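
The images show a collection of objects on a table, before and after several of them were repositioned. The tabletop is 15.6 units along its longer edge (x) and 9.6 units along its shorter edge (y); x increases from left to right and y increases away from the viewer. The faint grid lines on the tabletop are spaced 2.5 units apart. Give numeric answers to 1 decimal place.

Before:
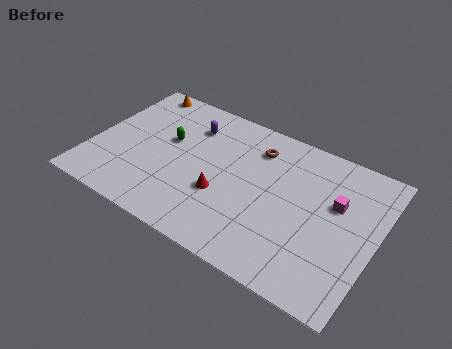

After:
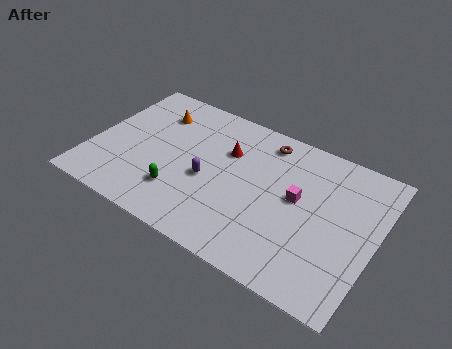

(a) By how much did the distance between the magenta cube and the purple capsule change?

-3.5

The distance was about 8.4 in the first image and 4.9 in the second, so they moved 3.5 units closer together.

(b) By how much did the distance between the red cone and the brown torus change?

-1.7

Before: roughly 4.2 units apart; after: 2.5. That's 1.7 units closer together.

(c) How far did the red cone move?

3.0

The red cone was near (7.4, 3.5) before and (7.2, 6.5) after, so it travelled √(0.2² + 3.0²) ≈ 3.0 units.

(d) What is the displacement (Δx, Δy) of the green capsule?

(1.2, -3.2)

From the two frames, the green capsule sits at roughly (4.0, 5.7) before and (5.2, 2.5) after.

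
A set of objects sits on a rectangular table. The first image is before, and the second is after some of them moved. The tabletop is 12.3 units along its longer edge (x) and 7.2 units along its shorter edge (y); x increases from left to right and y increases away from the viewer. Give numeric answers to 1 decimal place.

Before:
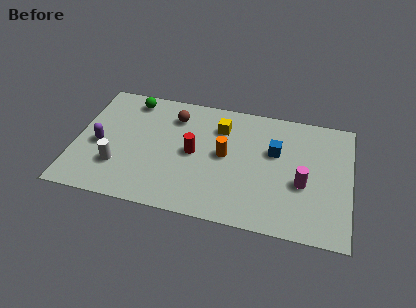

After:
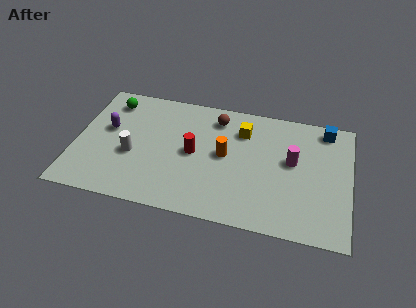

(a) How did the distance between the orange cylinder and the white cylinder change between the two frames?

-0.8

The distance was about 5.0 in the first image and 4.2 in the second, so they moved 0.8 units closer together.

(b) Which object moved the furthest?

the blue cube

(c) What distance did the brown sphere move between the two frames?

1.9

The brown sphere moved from about (4.3, 5.6) to (6.2, 5.9), a distance of √(1.9² + 0.3²) ≈ 1.9.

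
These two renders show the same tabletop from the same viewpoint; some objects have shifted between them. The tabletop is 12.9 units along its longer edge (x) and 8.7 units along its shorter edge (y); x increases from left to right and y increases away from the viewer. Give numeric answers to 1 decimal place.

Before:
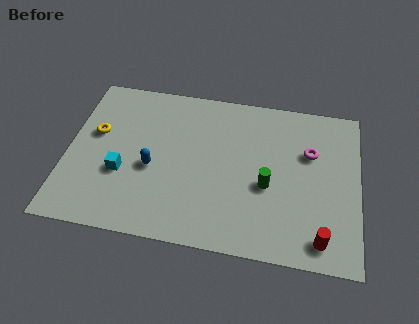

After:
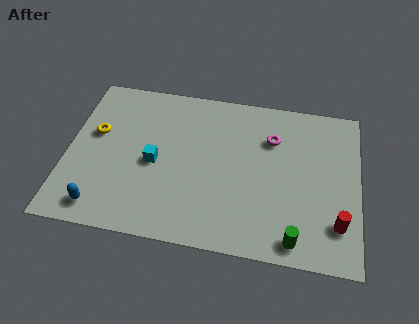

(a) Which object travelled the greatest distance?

the blue capsule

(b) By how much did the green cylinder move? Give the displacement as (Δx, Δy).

(1.3, -2.6)

From the two frames, the green cylinder sits at roughly (8.9, 3.6) before and (10.2, 1.0) after.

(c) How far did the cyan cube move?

1.6

From (2.5, 3.2) to (3.9, 4.0), the cyan cube covered √(1.4² + 0.8²) ≈ 1.6 units.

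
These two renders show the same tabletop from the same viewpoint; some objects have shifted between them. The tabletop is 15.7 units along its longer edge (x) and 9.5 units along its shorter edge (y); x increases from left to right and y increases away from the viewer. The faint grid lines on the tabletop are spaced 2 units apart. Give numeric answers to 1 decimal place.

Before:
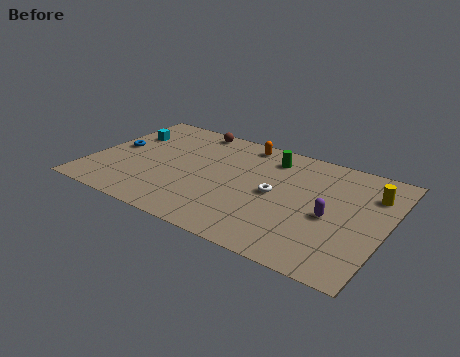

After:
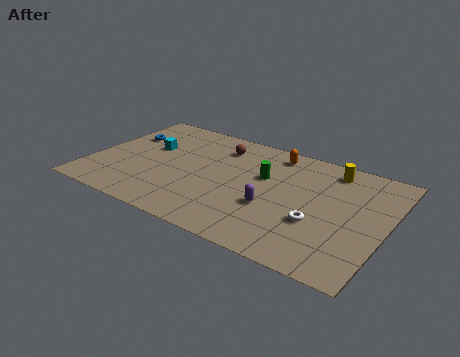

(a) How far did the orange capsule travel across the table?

1.7

The orange capsule moved from about (7.6, 8.4) to (9.3, 8.2), a distance of √(1.7² + 0.2²) ≈ 1.7.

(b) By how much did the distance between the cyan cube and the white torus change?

+1.1

Before: roughly 8.7 units apart; after: 9.8. That's 1.1 units further apart.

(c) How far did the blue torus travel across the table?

1.4

From (1.1, 5.0) to (1.3, 6.4), the blue torus covered √(0.2² + 1.4²) ≈ 1.4 units.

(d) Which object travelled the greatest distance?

the purple capsule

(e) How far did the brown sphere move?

2.0

The brown sphere was near (4.7, 8.6) before and (6.4, 7.5) after, so it travelled √(1.7² + 1.1²) ≈ 2.0 units.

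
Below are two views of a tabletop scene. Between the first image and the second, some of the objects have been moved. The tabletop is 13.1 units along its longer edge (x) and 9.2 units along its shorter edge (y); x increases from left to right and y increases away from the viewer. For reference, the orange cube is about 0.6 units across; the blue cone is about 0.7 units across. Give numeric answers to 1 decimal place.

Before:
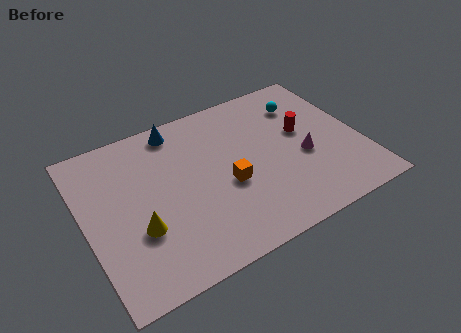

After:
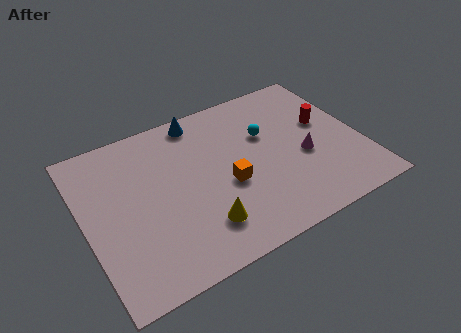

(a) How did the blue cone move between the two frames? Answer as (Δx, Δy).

(1.1, 0.1)

The blue cone was at about (4.8, 8.1) and moved to about (5.9, 8.2).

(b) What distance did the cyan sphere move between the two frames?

2.3

The cyan sphere moved from about (10.8, 7.0) to (8.8, 5.9), a distance of √(2.0² + 1.1²) ≈ 2.3.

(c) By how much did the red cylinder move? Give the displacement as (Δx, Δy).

(1.1, 0.1)

The red cylinder started near (10.5, 5.3) and ended near (11.6, 5.4).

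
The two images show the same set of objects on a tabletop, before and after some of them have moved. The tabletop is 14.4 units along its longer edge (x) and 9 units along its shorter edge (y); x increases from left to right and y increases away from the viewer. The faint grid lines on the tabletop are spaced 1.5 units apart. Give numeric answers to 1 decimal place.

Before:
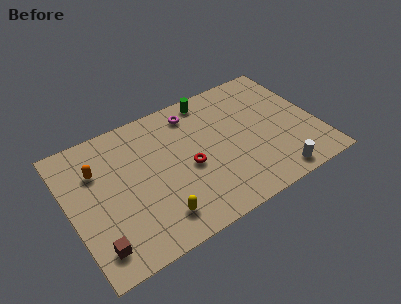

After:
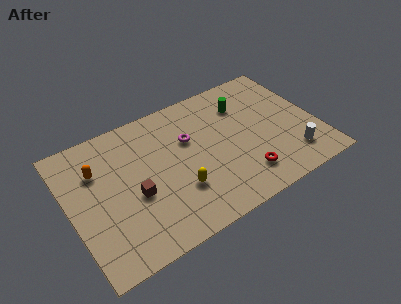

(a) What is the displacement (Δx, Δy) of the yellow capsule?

(1.4, 1.1)

The yellow capsule was at about (4.6, 1.7) and moved to about (6.0, 2.8).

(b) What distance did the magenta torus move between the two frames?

1.8

The magenta torus moved from about (7.6, 7.5) to (7.1, 5.8), a distance of √(0.5² + 1.7²) ≈ 1.8.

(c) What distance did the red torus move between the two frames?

3.6

The red torus moved from about (6.8, 4.0) to (9.7, 1.9), a distance of √(2.9² + 2.1²) ≈ 3.6.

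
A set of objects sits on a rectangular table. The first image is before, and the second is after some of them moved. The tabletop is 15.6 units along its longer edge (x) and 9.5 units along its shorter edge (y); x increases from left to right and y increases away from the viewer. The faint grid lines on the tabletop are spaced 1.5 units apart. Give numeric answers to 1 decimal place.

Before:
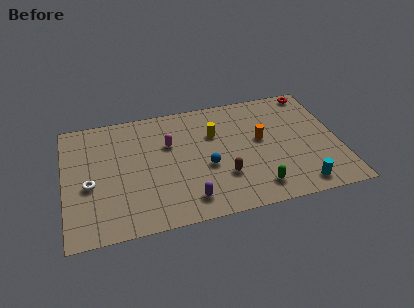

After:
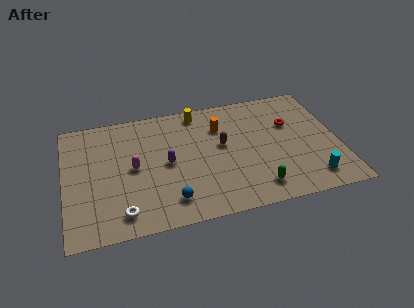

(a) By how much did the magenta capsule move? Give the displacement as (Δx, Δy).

(-2.1, -1.4)

The magenta capsule started near (6.0, 6.2) and ended near (3.9, 4.8).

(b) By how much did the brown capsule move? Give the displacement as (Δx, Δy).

(0.1, 2.5)

The brown capsule started near (8.9, 2.9) and ended near (9.0, 5.4).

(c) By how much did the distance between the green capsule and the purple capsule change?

+1.9

They were about 3.9 units apart before and 5.8 after — 1.9 units further apart.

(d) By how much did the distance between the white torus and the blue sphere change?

-3.9

The distance was about 6.6 in the first image and 2.7 in the second, so they moved 3.9 units closer together.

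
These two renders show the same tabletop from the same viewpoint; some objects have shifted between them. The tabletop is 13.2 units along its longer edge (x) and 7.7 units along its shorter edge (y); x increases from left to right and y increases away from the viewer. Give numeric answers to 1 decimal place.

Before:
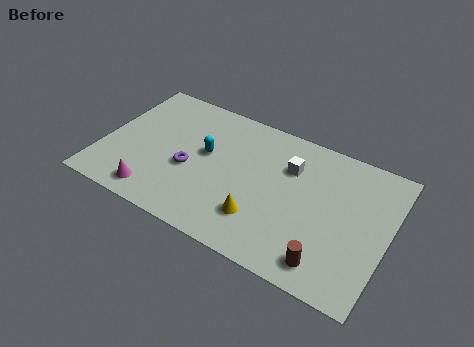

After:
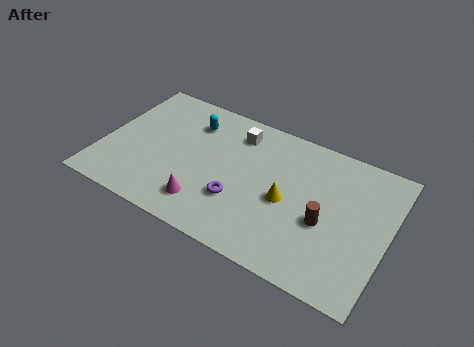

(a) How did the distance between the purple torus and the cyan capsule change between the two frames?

+3.0

Before: roughly 1.3 units apart; after: 4.3. That's 3.0 units further apart.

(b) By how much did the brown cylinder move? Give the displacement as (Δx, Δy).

(-0.4, 2.0)

The brown cylinder started near (10.8, 1.2) and ended near (10.4, 3.2).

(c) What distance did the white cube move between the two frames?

2.7

From (8.5, 5.4) to (5.9, 6.2), the white cube covered √(2.6² + 0.8²) ≈ 2.7 units.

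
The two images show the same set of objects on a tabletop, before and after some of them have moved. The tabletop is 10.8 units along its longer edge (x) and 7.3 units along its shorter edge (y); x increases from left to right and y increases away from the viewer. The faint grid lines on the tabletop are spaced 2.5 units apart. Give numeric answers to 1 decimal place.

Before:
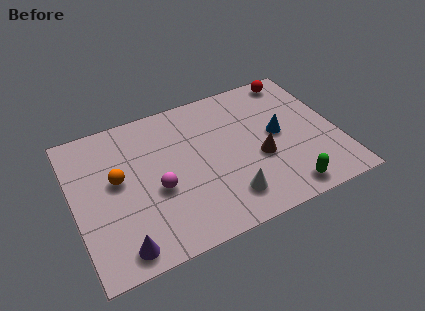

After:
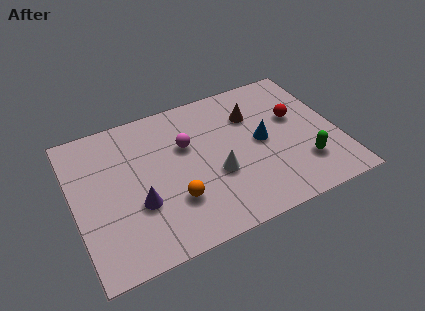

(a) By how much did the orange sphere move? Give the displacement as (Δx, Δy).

(2.1, -1.9)

The orange sphere was at about (1.8, 4.1) and moved to about (3.9, 2.2).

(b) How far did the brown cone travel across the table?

2.3

The brown cone was near (7.5, 2.9) before and (7.5, 5.2) after, so it travelled √(0.0² + 2.3²) ≈ 2.3 units.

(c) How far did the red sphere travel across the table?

2.1

The red sphere moved from about (9.5, 6.5) to (9.2, 4.4), a distance of √(0.3² + 2.1²) ≈ 2.1.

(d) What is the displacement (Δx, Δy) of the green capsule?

(0.9, 1.0)

From the two frames, the green capsule sits at roughly (8.3, 0.9) before and (9.2, 1.9) after.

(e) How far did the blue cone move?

0.7

From (8.4, 3.8) to (7.7, 3.7), the blue cone covered √(0.7² + 0.1²) ≈ 0.7 units.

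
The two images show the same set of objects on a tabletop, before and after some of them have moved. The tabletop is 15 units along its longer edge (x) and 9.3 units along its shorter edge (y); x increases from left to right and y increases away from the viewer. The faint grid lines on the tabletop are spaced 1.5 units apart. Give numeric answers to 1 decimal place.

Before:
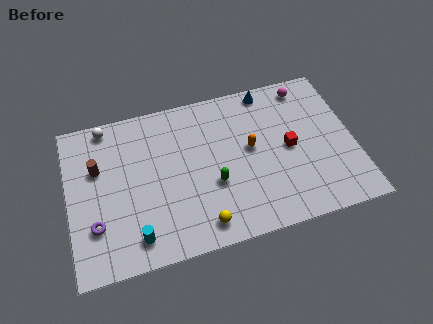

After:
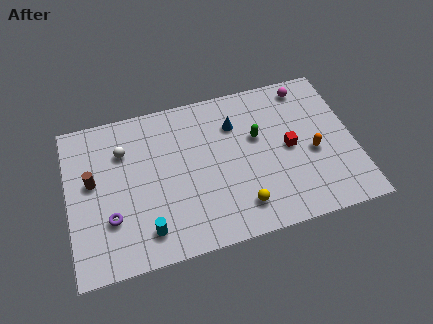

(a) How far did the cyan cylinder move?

0.6

The cyan cylinder moved from about (3.3, 1.5) to (3.9, 1.7), a distance of √(0.6² + 0.2²) ≈ 0.6.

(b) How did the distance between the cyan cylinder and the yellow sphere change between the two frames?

+1.5

They were about 3.4 units apart before and 4.9 after — 1.5 units further apart.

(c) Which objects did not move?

the magenta sphere and the red cube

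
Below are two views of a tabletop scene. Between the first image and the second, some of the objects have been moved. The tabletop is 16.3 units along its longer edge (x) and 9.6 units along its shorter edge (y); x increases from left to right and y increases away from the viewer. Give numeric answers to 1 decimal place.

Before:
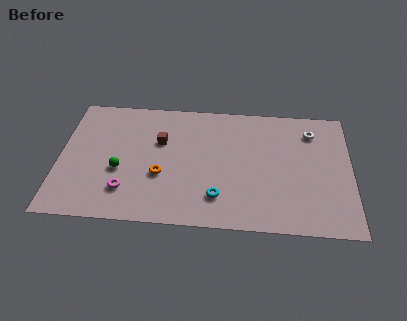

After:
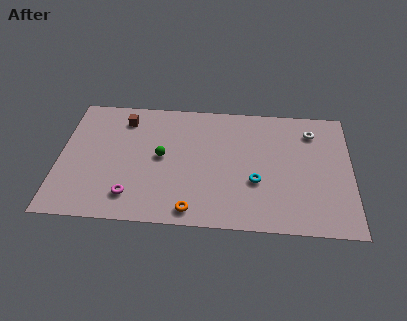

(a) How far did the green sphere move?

2.6

The green sphere moved from about (3.4, 3.8) to (5.7, 5.0), a distance of √(2.3² + 1.2²) ≈ 2.6.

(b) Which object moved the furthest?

the orange torus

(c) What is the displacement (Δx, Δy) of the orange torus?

(1.8, -2.5)

The orange torus was at about (5.7, 3.6) and moved to about (7.5, 1.1).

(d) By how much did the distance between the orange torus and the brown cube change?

+5.2

They were about 2.6 units apart before and 7.8 after — 5.2 units further apart.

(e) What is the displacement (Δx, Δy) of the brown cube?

(-2.1, 1.6)

From the two frames, the brown cube sits at roughly (5.6, 6.2) before and (3.5, 7.8) after.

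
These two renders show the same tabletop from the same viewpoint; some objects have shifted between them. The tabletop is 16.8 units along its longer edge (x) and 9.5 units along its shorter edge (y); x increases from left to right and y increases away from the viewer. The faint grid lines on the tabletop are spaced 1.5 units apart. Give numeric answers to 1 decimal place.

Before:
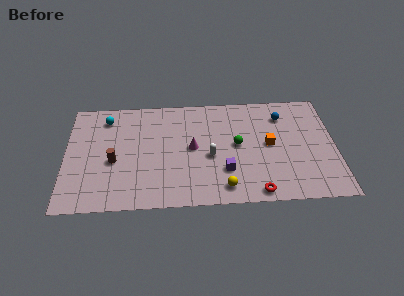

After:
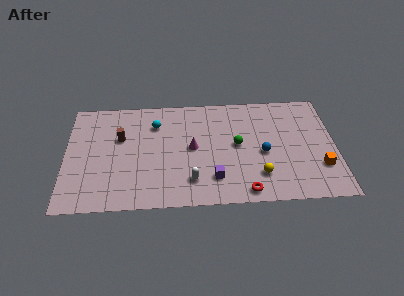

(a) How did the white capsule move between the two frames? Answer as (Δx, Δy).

(-1.2, -2.0)

The white capsule was at about (9.0, 4.1) and moved to about (7.8, 2.1).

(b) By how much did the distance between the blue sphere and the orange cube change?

+1.1

The distance was about 2.7 in the first image and 3.8 in the second, so they moved 1.1 units further apart.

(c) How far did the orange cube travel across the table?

3.7

From (12.7, 4.9) to (15.8, 2.8), the orange cube covered √(3.1² + 2.1²) ≈ 3.7 units.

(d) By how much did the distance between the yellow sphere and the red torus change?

-0.5

The distance was about 2.1 in the first image and 1.6 in the second, so they moved 0.5 units closer together.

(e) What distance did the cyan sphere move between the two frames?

3.2

From (2.5, 7.8) to (5.6, 7.1), the cyan sphere covered √(3.1² + 0.7²) ≈ 3.2 units.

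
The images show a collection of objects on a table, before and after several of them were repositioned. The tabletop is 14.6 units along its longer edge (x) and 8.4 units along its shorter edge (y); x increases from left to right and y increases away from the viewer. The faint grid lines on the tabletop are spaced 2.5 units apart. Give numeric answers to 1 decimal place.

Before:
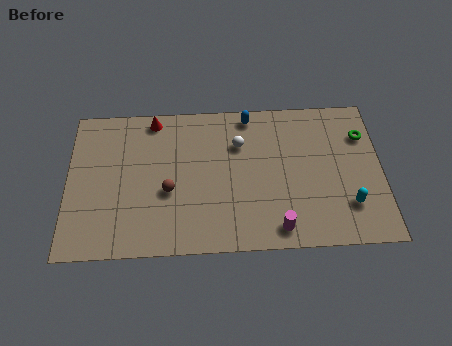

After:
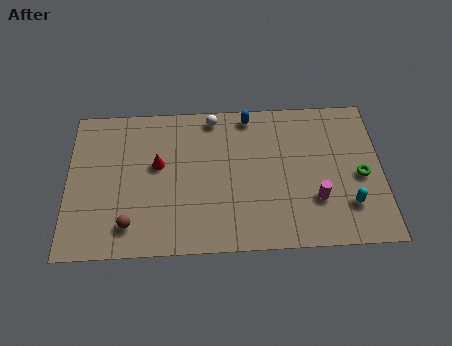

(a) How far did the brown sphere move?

2.5

The brown sphere was near (4.7, 3.4) before and (2.9, 1.6) after, so it travelled √(1.8² + 1.8²) ≈ 2.5 units.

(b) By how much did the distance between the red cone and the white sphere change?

-0.6

Before: roughly 4.3 units apart; after: 3.7. That's 0.6 units closer together.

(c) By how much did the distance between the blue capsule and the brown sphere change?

+2.5

The distance was about 5.6 in the first image and 8.1 in the second, so they moved 2.5 units further apart.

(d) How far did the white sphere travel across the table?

2.0

The white sphere was near (8.0, 5.9) before and (6.8, 7.5) after, so it travelled √(1.2² + 1.6²) ≈ 2.0 units.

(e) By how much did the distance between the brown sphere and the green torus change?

+1.4

Before: roughly 9.5 units apart; after: 10.9. That's 1.4 units further apart.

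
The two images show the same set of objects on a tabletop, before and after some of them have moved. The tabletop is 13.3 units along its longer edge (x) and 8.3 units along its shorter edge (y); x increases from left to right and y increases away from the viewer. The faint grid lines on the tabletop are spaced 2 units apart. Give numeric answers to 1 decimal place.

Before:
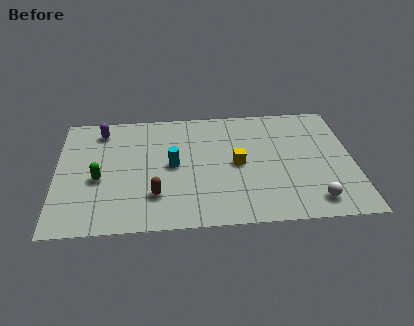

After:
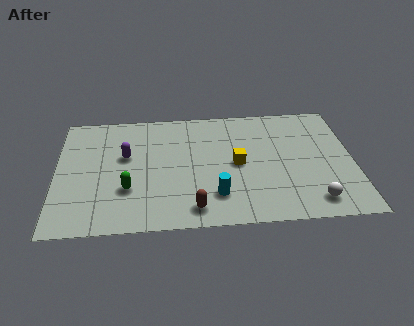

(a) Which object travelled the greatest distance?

the cyan cylinder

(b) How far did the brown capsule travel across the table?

2.0

The brown capsule was near (4.4, 2.2) before and (6.1, 1.2) after, so it travelled √(1.7² + 1.0²) ≈ 2.0 units.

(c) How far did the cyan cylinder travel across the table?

2.9

From (5.2, 4.2) to (7.1, 2.0), the cyan cylinder covered √(1.9² + 2.2²) ≈ 2.9 units.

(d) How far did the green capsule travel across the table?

1.5

From (1.9, 3.5) to (3.2, 2.7), the green capsule covered √(1.3² + 0.8²) ≈ 1.5 units.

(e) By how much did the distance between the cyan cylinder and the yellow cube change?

-0.6

Before: roughly 2.9 units apart; after: 2.3. That's 0.6 units closer together.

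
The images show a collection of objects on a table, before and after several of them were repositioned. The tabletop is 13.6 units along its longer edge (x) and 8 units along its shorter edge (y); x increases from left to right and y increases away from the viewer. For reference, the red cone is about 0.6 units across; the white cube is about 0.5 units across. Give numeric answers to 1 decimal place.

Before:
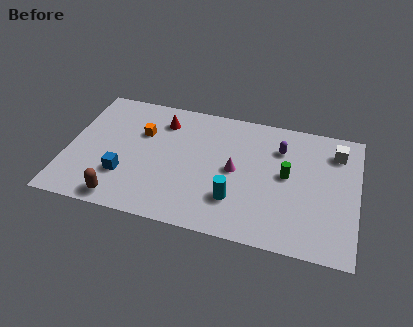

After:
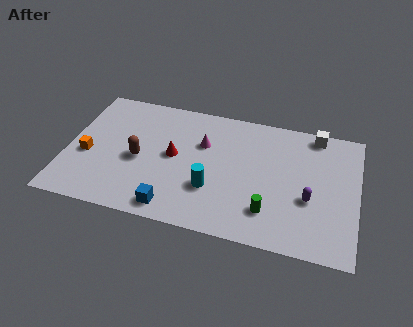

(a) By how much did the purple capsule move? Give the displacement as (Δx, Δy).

(1.5, -2.8)

From the two frames, the purple capsule sits at roughly (9.9, 5.9) before and (11.4, 3.1) after.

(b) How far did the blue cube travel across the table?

2.8

The blue cube was near (2.8, 2.4) before and (5.2, 1.0) after, so it travelled √(2.4² + 1.4²) ≈ 2.8 units.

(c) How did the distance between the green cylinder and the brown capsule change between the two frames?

-1.8

They were about 8.2 units apart before and 6.4 after — 1.8 units closer together.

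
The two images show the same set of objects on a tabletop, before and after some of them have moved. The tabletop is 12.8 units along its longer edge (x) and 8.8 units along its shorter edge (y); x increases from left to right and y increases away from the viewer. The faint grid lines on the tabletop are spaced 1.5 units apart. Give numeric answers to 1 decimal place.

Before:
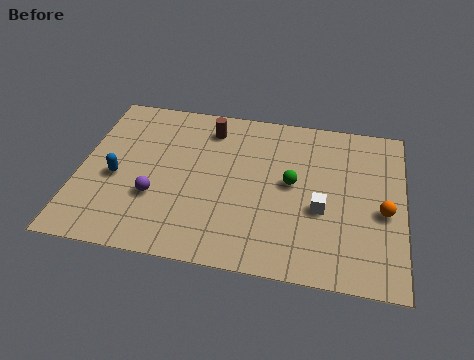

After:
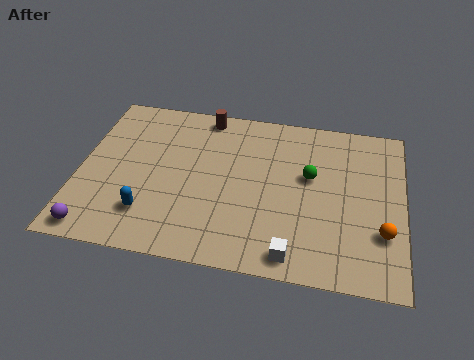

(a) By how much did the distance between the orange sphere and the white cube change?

+1.4

They were about 2.4 units apart before and 3.8 after — 1.4 units further apart.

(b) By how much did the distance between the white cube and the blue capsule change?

-2.3

Before: roughly 8.1 units apart; after: 5.8. That's 2.3 units closer together.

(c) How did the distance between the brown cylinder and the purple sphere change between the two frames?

+3.4

They were about 4.6 units apart before and 8.0 after — 3.4 units further apart.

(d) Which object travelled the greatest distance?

the purple sphere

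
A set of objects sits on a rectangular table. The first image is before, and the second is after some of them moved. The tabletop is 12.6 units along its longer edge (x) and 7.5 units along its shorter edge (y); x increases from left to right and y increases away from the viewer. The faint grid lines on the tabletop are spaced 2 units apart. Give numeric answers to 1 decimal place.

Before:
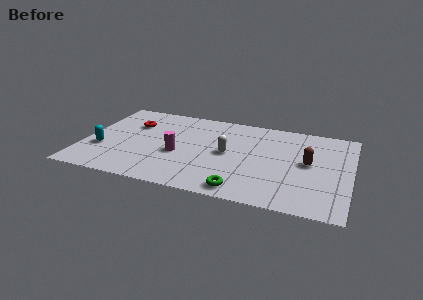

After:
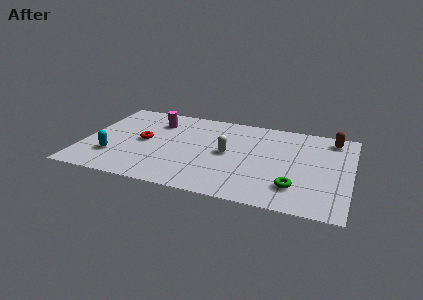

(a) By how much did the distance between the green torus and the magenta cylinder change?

+4.0

Before: roughly 3.9 units apart; after: 7.9. That's 4.0 units further apart.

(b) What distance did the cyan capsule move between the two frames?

0.8

The cyan capsule was near (0.9, 2.6) before and (1.5, 2.1) after, so it travelled √(0.6² + 0.5²) ≈ 0.8 units.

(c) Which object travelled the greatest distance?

the magenta cylinder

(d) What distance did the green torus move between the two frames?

2.6

From (7.7, 0.9) to (10.1, 1.8), the green torus covered √(2.4² + 0.9²) ≈ 2.6 units.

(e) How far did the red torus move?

1.6

The red torus moved from about (2.1, 5.2) to (2.8, 3.8), a distance of √(0.7² + 1.4²) ≈ 1.6.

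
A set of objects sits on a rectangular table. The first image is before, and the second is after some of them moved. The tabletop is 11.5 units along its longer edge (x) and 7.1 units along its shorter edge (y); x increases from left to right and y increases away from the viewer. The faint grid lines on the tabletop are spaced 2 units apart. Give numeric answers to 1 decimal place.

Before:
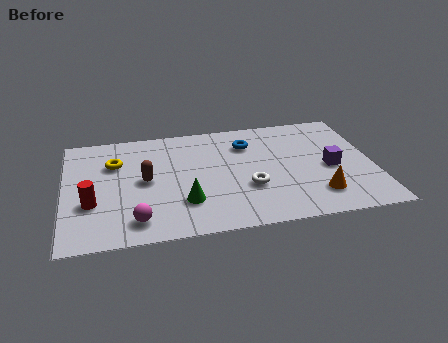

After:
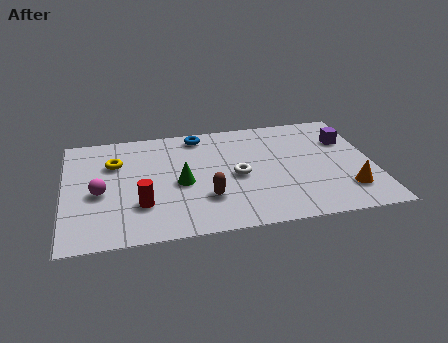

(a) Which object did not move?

the yellow torus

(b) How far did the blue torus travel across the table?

2.0

From (6.9, 5.3) to (5.1, 6.2), the blue torus covered √(1.8² + 0.9²) ≈ 2.0 units.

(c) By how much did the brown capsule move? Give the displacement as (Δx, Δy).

(2.2, -1.5)

From the two frames, the brown capsule sits at roughly (3.0, 3.6) before and (5.2, 2.1) after.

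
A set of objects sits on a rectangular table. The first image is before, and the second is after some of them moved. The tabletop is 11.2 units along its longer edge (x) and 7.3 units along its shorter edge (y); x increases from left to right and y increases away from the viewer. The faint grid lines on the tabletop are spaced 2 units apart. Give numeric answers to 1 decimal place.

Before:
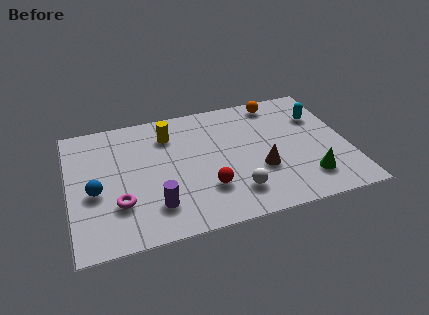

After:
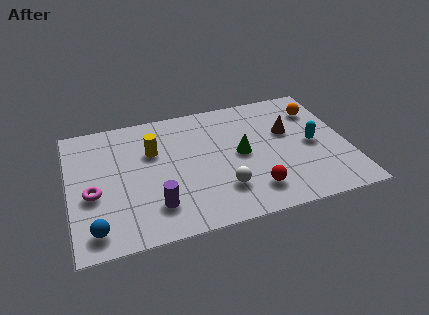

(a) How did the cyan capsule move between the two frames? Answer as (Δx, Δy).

(-0.4, -1.6)

From the two frames, the cyan capsule sits at roughly (10.2, 5.1) before and (9.8, 3.5) after.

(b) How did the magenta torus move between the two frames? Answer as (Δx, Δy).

(-1.0, 0.8)

The magenta torus was at about (1.9, 2.2) and moved to about (0.9, 3.0).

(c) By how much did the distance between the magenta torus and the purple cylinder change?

+1.2

They were about 1.5 units apart before and 2.7 after — 1.2 units further apart.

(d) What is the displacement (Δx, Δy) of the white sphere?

(-0.5, 0.3)

The white sphere started near (6.5, 1.6) and ended near (6.0, 1.9).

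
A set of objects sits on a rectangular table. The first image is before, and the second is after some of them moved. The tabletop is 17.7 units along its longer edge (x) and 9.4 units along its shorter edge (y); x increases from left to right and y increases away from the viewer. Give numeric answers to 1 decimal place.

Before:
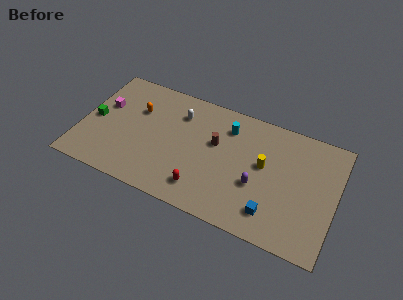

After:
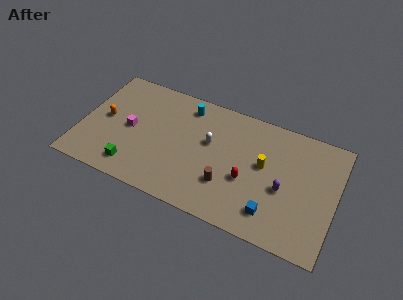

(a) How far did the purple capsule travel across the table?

1.8

The purple capsule was near (12.4, 3.6) before and (14.2, 4.0) after, so it travelled √(1.8² + 0.4²) ≈ 1.8 units.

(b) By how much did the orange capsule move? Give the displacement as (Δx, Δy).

(-2.1, -1.5)

The orange capsule started near (3.7, 6.3) and ended near (1.6, 4.8).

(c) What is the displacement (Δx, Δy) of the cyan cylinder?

(-3.0, 0.6)

The cyan cylinder was at about (10.0, 7.3) and moved to about (7.0, 7.9).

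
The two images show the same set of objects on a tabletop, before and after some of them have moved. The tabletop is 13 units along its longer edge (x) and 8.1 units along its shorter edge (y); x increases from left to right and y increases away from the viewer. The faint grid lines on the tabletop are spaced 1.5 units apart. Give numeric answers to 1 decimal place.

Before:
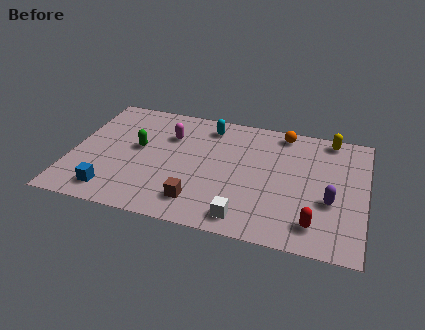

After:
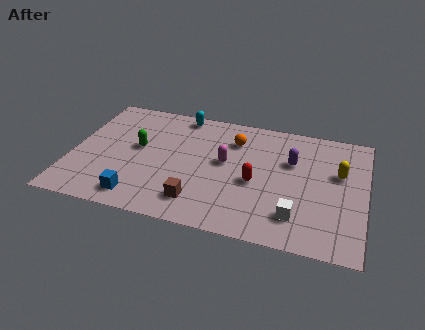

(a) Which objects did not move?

the brown cube and the green capsule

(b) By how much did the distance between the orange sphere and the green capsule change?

-2.4

The distance was about 6.9 in the first image and 4.5 in the second, so they moved 2.4 units closer together.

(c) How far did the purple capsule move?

2.8

The purple capsule moved from about (11.5, 3.1) to (9.7, 5.3), a distance of √(1.8² + 2.2²) ≈ 2.8.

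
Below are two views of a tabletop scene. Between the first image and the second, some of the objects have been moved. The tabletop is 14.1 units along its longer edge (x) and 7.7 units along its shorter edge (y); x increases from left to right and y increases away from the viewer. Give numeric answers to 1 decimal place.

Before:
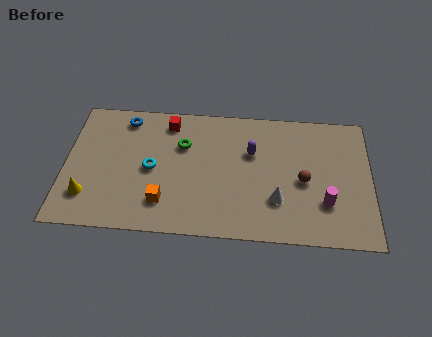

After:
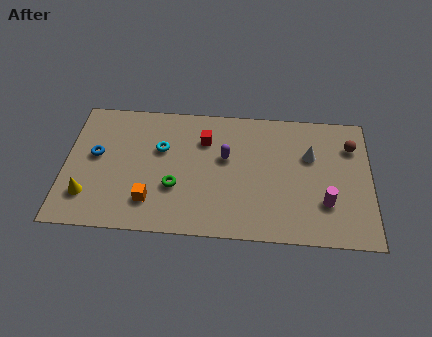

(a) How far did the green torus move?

2.5

From (5.4, 5.2) to (5.1, 2.7), the green torus covered √(0.3² + 2.5²) ≈ 2.5 units.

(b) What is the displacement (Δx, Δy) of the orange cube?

(-0.6, 0.0)

From the two frames, the orange cube sits at roughly (4.6, 1.8) before and (4.0, 1.8) after.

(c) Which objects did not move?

the yellow cone and the magenta cylinder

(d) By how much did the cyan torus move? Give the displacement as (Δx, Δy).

(0.4, 1.2)

From the two frames, the cyan torus sits at roughly (4.0, 3.7) before and (4.4, 4.9) after.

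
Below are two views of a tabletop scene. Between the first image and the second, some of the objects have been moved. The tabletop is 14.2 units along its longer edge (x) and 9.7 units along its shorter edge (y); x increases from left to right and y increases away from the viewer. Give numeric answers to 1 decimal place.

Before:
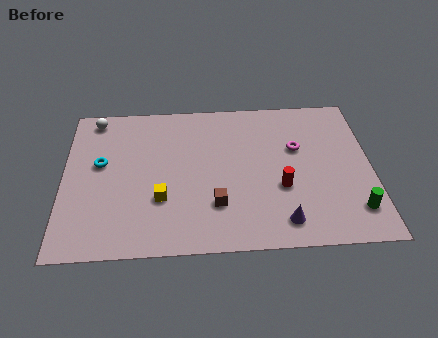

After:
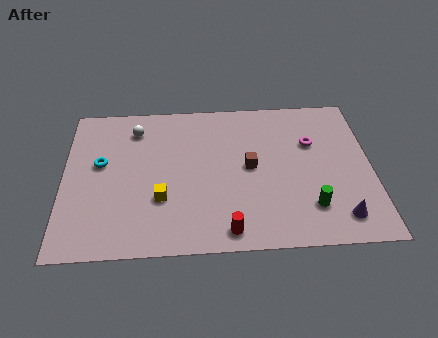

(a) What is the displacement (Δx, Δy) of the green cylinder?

(-2.0, 0.3)

The green cylinder started near (13.3, 2.0) and ended near (11.3, 2.3).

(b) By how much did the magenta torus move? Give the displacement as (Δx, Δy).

(0.7, 0.3)

The magenta torus started near (10.8, 6.1) and ended near (11.5, 6.4).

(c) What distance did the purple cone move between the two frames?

2.6

The purple cone moved from about (10.0, 1.5) to (12.6, 1.6), a distance of √(2.6² + 0.1²) ≈ 2.6.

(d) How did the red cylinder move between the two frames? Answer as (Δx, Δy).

(-2.5, -2.5)

The red cylinder was at about (10.0, 3.6) and moved to about (7.5, 1.1).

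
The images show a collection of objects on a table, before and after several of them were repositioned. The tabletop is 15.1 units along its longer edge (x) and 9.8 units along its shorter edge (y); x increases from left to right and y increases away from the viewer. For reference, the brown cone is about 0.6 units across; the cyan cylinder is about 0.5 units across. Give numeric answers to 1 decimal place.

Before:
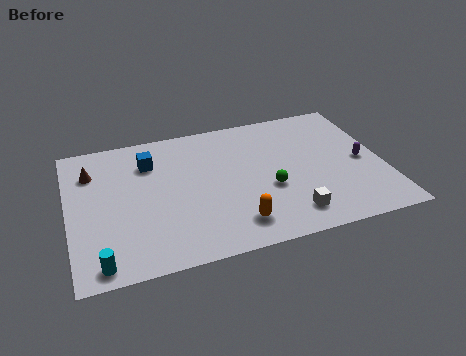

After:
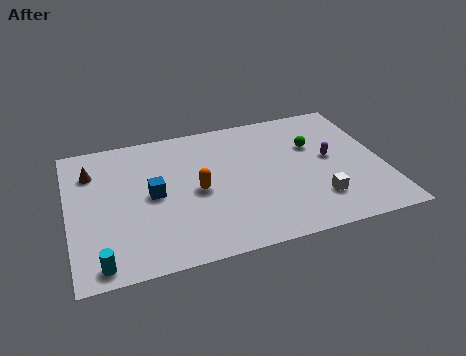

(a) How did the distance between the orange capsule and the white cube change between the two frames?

+3.4

The distance was about 2.6 in the first image and 6.0 in the second, so they moved 3.4 units further apart.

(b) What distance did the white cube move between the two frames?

1.6

The white cube moved from about (10.3, 1.7) to (11.7, 2.4), a distance of √(1.4² + 0.7²) ≈ 1.6.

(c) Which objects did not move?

the cyan cylinder and the brown cone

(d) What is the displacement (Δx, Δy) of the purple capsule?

(-1.5, 0.6)

The purple capsule was at about (14.1, 4.6) and moved to about (12.6, 5.2).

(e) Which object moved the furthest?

the green sphere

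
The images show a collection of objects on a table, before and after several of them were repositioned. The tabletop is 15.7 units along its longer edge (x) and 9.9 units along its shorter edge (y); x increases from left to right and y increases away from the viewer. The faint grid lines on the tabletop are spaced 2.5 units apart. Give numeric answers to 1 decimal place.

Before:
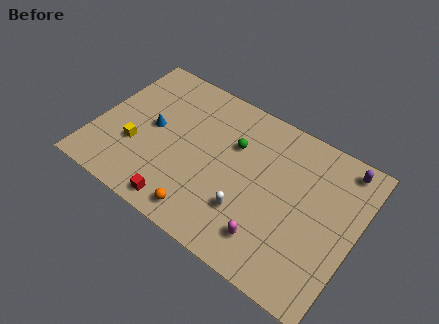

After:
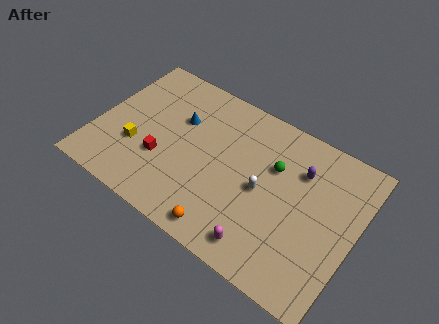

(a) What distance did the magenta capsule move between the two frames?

0.7

The magenta capsule moved from about (11.1, 2.0) to (10.8, 1.4), a distance of √(0.3² + 0.6²) ≈ 0.7.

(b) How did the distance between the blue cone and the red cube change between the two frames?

-1.6

The distance was about 4.7 in the first image and 3.1 in the second, so they moved 1.6 units closer together.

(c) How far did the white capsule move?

1.9

The white capsule was near (9.6, 2.9) before and (10.2, 4.7) after, so it travelled √(0.6² + 1.8²) ≈ 1.9 units.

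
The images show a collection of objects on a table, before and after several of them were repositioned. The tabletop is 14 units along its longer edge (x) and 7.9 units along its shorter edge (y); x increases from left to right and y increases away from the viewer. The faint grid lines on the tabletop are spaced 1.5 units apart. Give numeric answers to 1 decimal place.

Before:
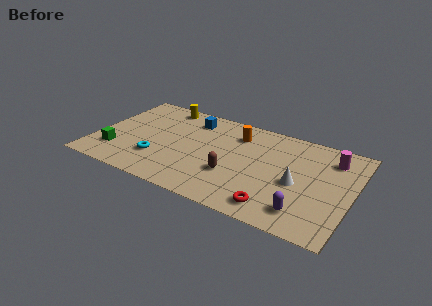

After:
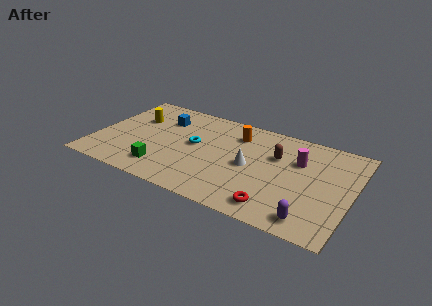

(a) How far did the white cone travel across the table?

2.6

The white cone was near (11.1, 3.5) before and (8.5, 3.8) after, so it travelled √(2.6² + 0.3²) ≈ 2.6 units.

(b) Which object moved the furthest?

the brown capsule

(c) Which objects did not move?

the orange cylinder and the red torus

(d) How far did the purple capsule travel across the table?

0.6

The purple capsule moved from about (11.7, 1.5) to (12.1, 1.1), a distance of √(0.4² + 0.4²) ≈ 0.6.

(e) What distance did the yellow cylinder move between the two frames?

2.1

From (3.2, 7.0) to (1.9, 5.3), the yellow cylinder covered √(1.3² + 1.7²) ≈ 2.1 units.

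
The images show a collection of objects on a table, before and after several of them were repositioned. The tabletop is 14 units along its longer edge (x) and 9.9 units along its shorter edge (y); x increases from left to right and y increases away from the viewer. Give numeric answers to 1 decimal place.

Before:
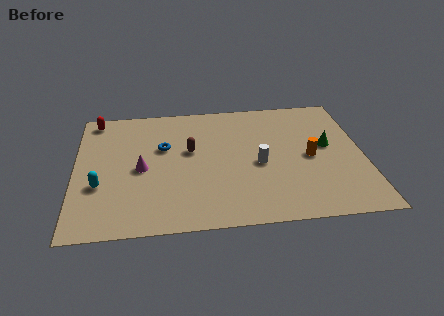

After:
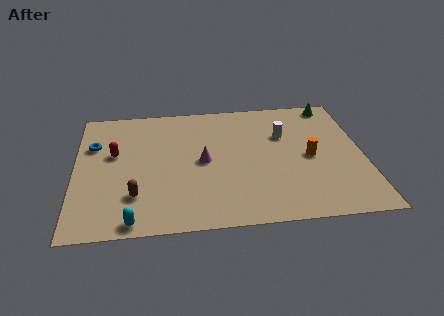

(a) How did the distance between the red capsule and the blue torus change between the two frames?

-2.9

Before: roughly 4.2 units apart; after: 1.3. That's 2.9 units closer together.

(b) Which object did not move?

the orange cylinder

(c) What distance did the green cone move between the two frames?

3.4

From (12.3, 5.5) to (12.7, 8.9), the green cone covered √(0.4² + 3.4²) ≈ 3.4 units.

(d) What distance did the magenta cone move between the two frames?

3.0

The magenta cone moved from about (3.2, 4.6) to (6.2, 4.9), a distance of √(3.0² + 0.3²) ≈ 3.0.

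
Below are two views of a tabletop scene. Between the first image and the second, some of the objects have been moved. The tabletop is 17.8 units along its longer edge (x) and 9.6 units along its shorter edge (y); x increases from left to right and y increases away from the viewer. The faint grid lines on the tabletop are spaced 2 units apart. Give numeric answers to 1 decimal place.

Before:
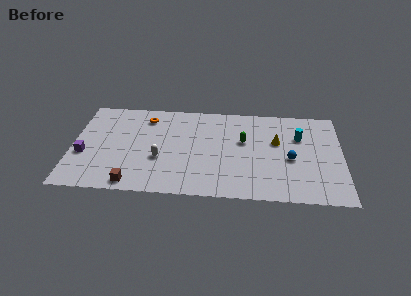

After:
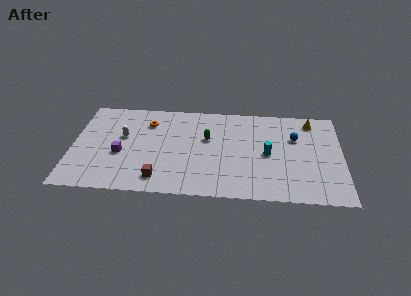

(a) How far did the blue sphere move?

2.2

From (14.4, 4.2) to (14.7, 6.4), the blue sphere covered √(0.3² + 2.2²) ≈ 2.2 units.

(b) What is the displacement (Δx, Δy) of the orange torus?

(0.1, -0.5)

The orange torus started near (4.8, 7.8) and ended near (4.9, 7.3).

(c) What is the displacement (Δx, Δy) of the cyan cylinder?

(-2.1, -1.9)

The cyan cylinder was at about (15.0, 6.5) and moved to about (12.9, 4.6).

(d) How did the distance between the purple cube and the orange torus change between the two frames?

-1.9

They were about 5.7 units apart before and 3.8 after — 1.9 units closer together.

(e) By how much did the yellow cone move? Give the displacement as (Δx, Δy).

(2.3, 2.3)

The yellow cone started near (13.5, 5.9) and ended near (15.8, 8.2).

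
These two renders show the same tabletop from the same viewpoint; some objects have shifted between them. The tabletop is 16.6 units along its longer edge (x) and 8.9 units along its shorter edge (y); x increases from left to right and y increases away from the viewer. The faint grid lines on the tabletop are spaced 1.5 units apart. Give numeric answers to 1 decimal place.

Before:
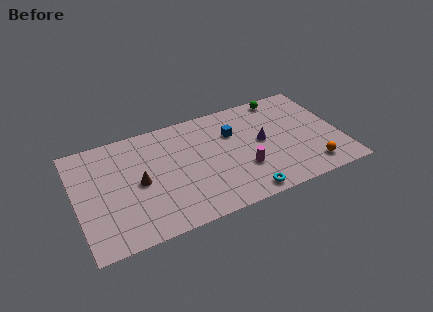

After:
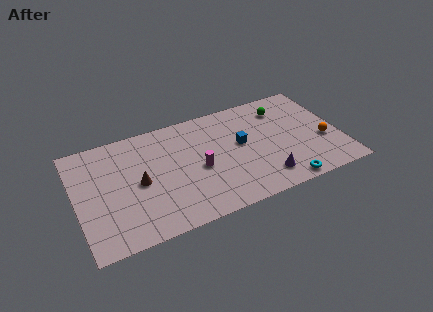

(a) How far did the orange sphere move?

2.2

The orange sphere was near (14.4, 1.5) before and (15.5, 3.4) after, so it travelled √(1.1² + 1.9²) ≈ 2.2 units.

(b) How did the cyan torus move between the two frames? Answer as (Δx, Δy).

(2.5, -0.1)

The cyan torus started near (10.1, 0.9) and ended near (12.6, 0.8).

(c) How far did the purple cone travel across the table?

3.0

The purple cone was near (11.7, 4.7) before and (11.5, 1.7) after, so it travelled √(0.2² + 3.0²) ≈ 3.0 units.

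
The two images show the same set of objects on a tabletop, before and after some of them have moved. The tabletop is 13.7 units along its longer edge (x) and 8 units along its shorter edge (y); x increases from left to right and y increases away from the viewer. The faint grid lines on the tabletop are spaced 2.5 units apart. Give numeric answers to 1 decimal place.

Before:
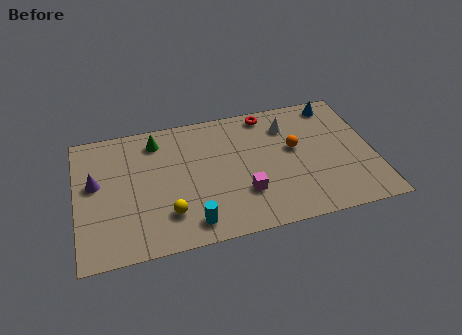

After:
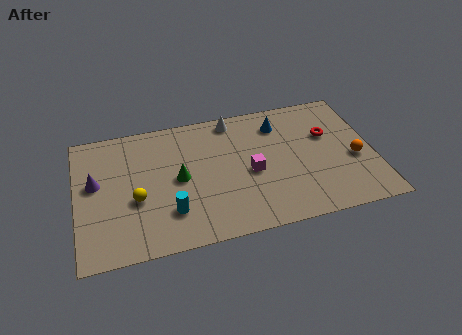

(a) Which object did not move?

the purple cone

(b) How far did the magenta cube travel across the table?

1.3

The magenta cube moved from about (7.6, 2.4) to (8.0, 3.6), a distance of √(0.4² + 1.2²) ≈ 1.3.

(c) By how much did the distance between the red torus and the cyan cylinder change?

+1.0

Before: roughly 7.1 units apart; after: 8.1. That's 1.0 units further apart.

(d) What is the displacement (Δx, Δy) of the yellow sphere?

(-1.4, 1.2)

From the two frames, the yellow sphere sits at roughly (4.1, 2.0) before and (2.7, 3.2) after.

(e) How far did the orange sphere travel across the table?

3.0

The orange sphere moved from about (10.1, 4.6) to (12.8, 3.3), a distance of √(2.7² + 1.3²) ≈ 3.0.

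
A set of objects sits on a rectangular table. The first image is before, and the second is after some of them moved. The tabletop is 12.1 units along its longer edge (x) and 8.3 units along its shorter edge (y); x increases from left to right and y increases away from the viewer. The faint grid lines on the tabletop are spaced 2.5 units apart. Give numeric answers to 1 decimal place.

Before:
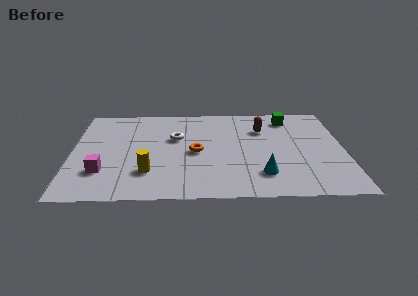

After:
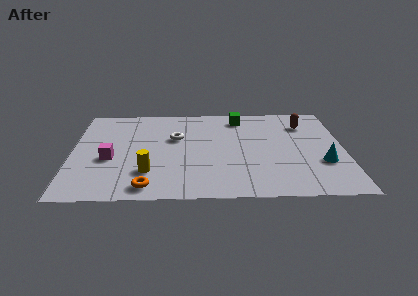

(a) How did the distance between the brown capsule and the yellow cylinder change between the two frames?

+1.8

The distance was about 6.3 in the first image and 8.1 in the second, so they moved 1.8 units further apart.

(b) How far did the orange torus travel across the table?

3.6

From (5.5, 3.9) to (3.4, 1.0), the orange torus covered √(2.1² + 2.9²) ≈ 3.6 units.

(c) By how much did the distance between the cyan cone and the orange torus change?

+4.4

Before: roughly 3.5 units apart; after: 7.9. That's 4.4 units further apart.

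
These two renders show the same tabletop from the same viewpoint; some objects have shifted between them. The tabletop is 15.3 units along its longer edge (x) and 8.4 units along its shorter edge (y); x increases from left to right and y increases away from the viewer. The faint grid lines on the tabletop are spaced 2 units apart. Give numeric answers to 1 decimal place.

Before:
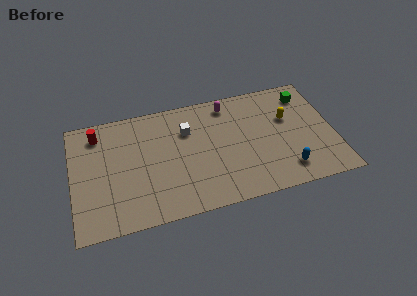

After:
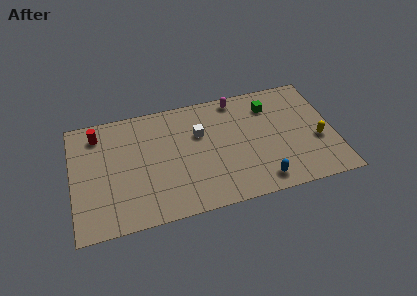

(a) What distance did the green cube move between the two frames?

2.2

From (13.9, 6.8) to (11.7, 6.5), the green cube covered √(2.2² + 0.3²) ≈ 2.2 units.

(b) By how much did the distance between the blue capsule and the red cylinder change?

-1.1

The distance was about 11.9 in the first image and 10.8 in the second, so they moved 1.1 units closer together.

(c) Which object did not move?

the red cylinder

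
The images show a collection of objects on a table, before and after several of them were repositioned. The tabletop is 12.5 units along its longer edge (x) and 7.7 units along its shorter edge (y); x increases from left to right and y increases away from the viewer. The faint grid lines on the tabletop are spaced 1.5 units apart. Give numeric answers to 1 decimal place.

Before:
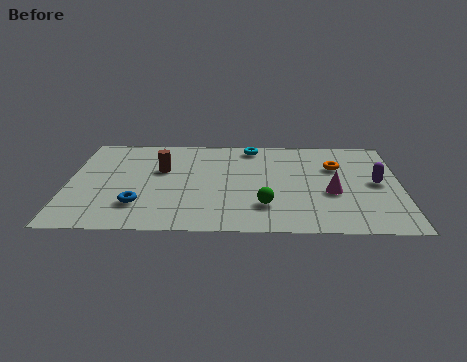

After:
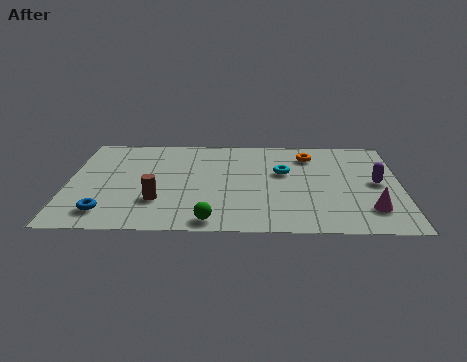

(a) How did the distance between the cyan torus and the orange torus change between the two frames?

-1.9

They were about 3.6 units apart before and 1.7 after — 1.9 units closer together.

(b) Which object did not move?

the purple capsule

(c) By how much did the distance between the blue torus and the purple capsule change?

+1.3

The distance was about 9.1 in the first image and 10.4 in the second, so they moved 1.3 units further apart.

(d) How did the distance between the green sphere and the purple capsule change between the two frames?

+2.3

The distance was about 4.6 in the first image and 6.9 in the second, so they moved 2.3 units further apart.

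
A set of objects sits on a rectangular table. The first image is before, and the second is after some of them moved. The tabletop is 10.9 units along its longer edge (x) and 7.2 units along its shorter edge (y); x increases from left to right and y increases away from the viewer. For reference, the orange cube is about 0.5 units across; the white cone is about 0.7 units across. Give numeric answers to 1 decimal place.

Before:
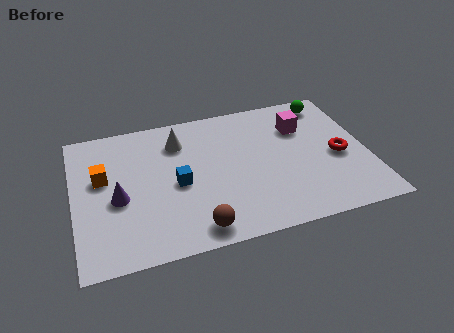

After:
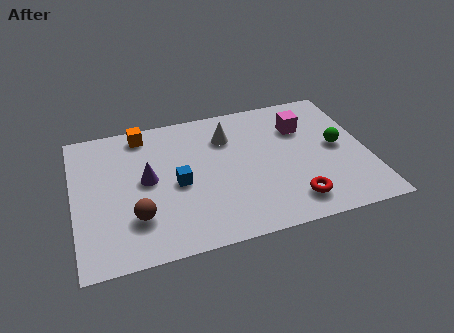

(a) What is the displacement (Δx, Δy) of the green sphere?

(0.1, -2.5)

The green sphere started near (9.7, 6.2) and ended near (9.8, 3.7).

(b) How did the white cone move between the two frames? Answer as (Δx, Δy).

(1.8, -0.2)

The white cone started near (4.0, 5.5) and ended near (5.8, 5.3).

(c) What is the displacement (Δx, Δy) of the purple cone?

(1.1, 0.7)

The purple cone started near (1.6, 3.1) and ended near (2.7, 3.8).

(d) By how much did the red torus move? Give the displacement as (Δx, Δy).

(-1.9, -1.9)

From the two frames, the red torus sits at roughly (9.8, 3.2) before and (7.9, 1.3) after.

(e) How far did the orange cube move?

2.6

The orange cube moved from about (1.1, 4.3) to (2.7, 6.3), a distance of √(1.6² + 2.0²) ≈ 2.6.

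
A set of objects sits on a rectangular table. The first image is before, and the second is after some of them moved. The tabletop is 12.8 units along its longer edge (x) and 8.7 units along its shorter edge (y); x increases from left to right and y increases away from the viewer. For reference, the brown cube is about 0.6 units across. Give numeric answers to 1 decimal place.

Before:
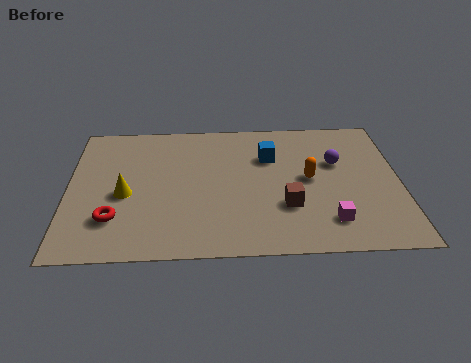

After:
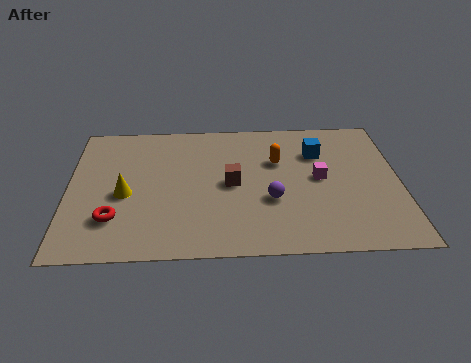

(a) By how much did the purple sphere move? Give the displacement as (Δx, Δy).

(-2.6, -2.3)

The purple sphere was at about (10.4, 5.5) and moved to about (7.8, 3.2).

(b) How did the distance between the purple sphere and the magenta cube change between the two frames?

-1.4

The distance was about 3.7 in the first image and 2.3 in the second, so they moved 1.4 units closer together.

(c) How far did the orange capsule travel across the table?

1.7

From (9.3, 4.5) to (8.1, 5.7), the orange capsule covered √(1.2² + 1.2²) ≈ 1.7 units.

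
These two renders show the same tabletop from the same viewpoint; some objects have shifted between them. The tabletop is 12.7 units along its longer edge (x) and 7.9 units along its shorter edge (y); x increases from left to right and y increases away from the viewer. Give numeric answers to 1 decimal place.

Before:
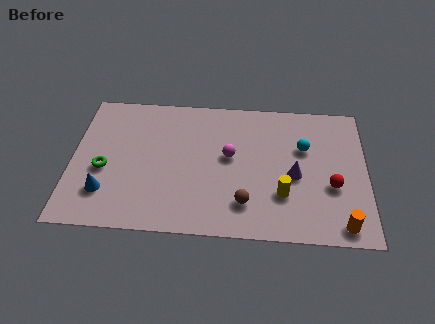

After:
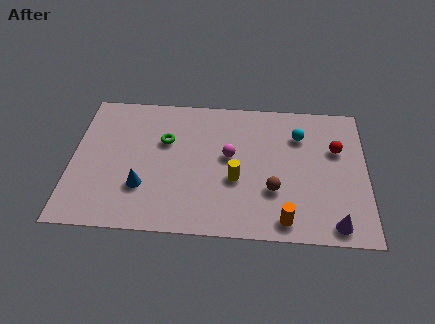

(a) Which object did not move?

the magenta sphere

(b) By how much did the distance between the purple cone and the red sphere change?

+2.5

Before: roughly 1.7 units apart; after: 4.2. That's 2.5 units further apart.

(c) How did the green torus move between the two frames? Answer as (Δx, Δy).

(2.6, 1.8)

The green torus started near (1.4, 3.3) and ended near (4.0, 5.1).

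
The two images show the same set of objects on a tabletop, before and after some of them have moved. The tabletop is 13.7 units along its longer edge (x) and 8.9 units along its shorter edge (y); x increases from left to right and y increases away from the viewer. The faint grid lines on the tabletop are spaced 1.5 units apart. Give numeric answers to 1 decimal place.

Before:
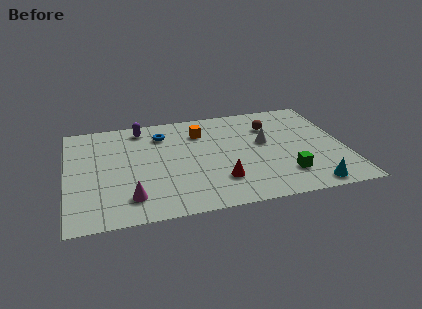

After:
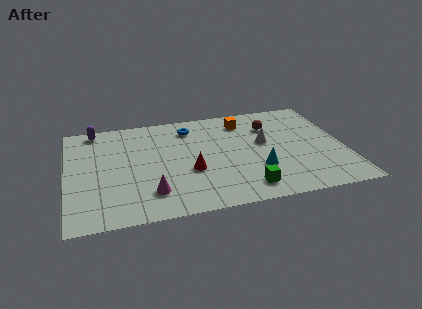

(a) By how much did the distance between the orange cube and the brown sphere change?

-2.0

They were about 3.5 units apart before and 1.5 after — 2.0 units closer together.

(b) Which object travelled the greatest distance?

the cyan cone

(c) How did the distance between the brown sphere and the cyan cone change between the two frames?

-2.0

The distance was about 5.8 in the first image and 3.8 in the second, so they moved 2.0 units closer together.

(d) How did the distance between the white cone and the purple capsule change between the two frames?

+2.3

Before: roughly 6.5 units apart; after: 8.8. That's 2.3 units further apart.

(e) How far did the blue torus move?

1.4

The blue torus moved from about (4.8, 6.9) to (6.2, 7.2), a distance of √(1.4² + 0.3²) ≈ 1.4.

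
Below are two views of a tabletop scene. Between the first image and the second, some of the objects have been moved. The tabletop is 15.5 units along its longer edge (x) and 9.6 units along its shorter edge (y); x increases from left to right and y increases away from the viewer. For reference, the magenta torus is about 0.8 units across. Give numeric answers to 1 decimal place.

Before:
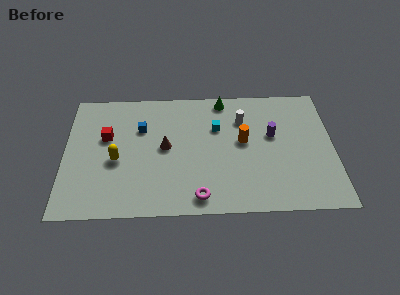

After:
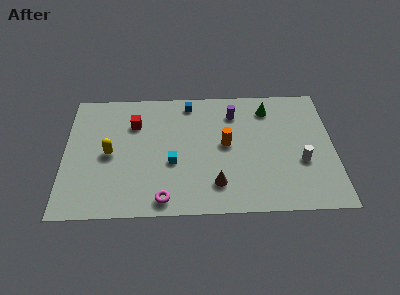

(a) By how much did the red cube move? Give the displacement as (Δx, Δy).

(1.6, 1.0)

From the two frames, the red cube sits at roughly (2.4, 5.9) before and (4.0, 6.9) after.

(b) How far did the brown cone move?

4.1

From (5.8, 5.0) to (8.7, 2.1), the brown cone covered √(2.9² + 2.9²) ≈ 4.1 units.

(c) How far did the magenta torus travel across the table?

2.0

From (7.7, 1.2) to (5.7, 1.1), the magenta torus covered √(2.0² + 0.1²) ≈ 2.0 units.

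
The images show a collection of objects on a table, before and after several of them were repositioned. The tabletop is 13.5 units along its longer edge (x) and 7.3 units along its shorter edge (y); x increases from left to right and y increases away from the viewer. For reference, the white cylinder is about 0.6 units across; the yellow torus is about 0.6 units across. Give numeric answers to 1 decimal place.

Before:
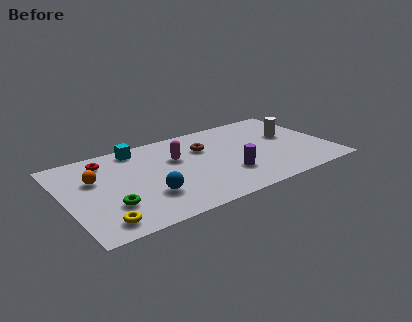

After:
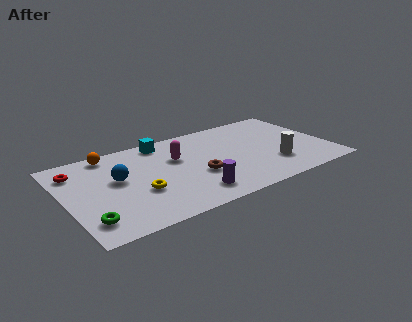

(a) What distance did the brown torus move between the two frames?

2.3

The brown torus was near (7.3, 5.0) before and (6.6, 2.8) after, so it travelled √(0.7² + 2.2²) ≈ 2.3 units.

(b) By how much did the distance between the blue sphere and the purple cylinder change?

+0.3

The distance was about 4.1 in the first image and 4.4 in the second, so they moved 0.3 units further apart.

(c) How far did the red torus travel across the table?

1.5

The red torus was near (2.3, 6.0) before and (0.8, 5.7) after, so it travelled √(1.5² + 0.3²) ≈ 1.5 units.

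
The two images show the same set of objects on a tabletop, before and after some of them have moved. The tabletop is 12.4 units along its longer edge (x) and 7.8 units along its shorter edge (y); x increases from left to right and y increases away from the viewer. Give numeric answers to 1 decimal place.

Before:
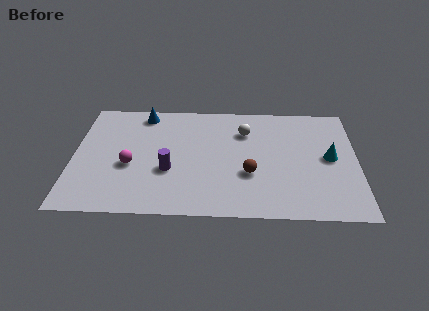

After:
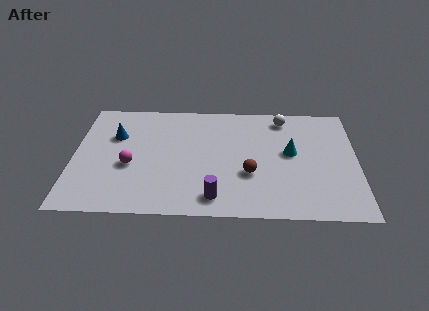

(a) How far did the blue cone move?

2.0

From (3.0, 6.8) to (1.8, 5.2), the blue cone covered √(1.2² + 1.6²) ≈ 2.0 units.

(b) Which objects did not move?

the magenta sphere and the brown sphere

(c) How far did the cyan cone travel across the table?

1.7

The cyan cone moved from about (11.2, 4.0) to (9.5, 4.3), a distance of √(1.7² + 0.3²) ≈ 1.7.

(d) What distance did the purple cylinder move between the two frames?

2.6

From (4.2, 2.9) to (6.2, 1.2), the purple cylinder covered √(2.0² + 1.7²) ≈ 2.6 units.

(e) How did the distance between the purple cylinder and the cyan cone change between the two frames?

-2.6

Before: roughly 7.1 units apart; after: 4.5. That's 2.6 units closer together.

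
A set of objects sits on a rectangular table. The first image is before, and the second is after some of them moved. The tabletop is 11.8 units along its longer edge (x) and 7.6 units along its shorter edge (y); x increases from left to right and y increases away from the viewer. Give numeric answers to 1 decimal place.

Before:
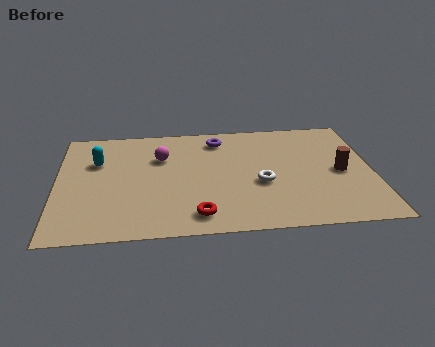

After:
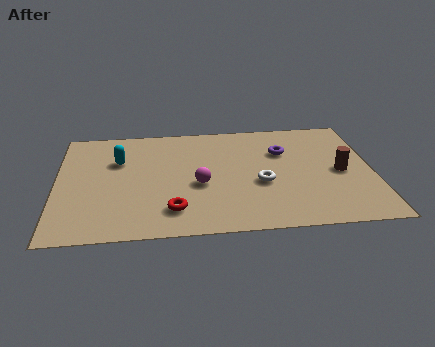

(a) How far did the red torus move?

1.0

From (5.2, 1.2) to (4.3, 1.6), the red torus covered √(0.9² + 0.4²) ≈ 1.0 units.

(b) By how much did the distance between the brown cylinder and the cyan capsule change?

-0.8

They were about 9.2 units apart before and 8.4 after — 0.8 units closer together.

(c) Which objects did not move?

the white torus and the brown cylinder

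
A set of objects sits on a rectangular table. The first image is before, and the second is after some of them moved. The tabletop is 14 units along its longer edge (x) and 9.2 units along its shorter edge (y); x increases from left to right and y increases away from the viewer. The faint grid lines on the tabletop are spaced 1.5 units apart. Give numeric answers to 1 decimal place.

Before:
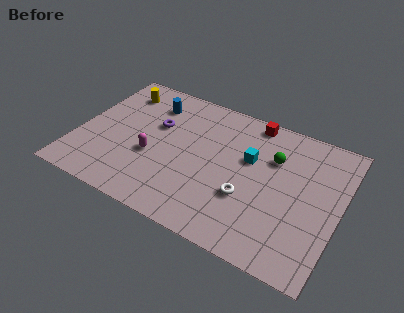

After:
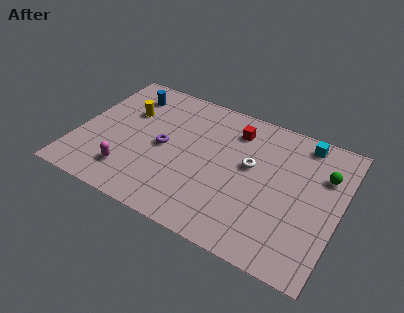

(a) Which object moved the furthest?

the cyan cube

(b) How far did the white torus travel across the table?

2.1

The white torus moved from about (9.3, 3.2) to (9.2, 5.3), a distance of √(0.1² + 2.1²) ≈ 2.1.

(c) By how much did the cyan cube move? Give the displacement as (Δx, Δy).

(2.6, 2.4)

The cyan cube started near (9.1, 5.7) and ended near (11.7, 8.1).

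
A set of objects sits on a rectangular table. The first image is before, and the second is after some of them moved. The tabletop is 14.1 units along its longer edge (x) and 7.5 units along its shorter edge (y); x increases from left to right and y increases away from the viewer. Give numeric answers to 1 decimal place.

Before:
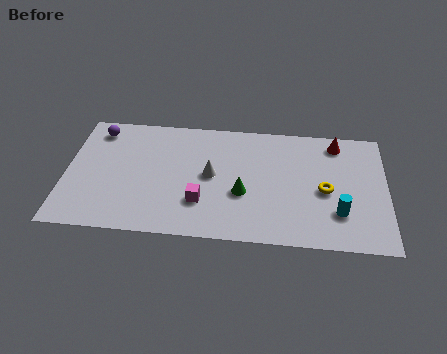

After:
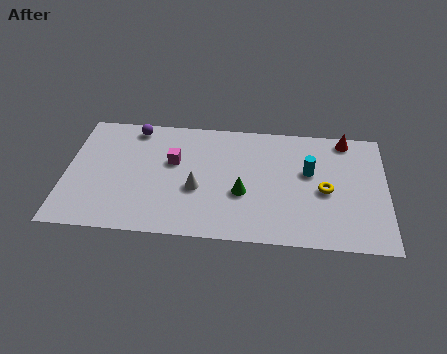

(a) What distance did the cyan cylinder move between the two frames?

2.7

The cyan cylinder was near (12.0, 2.1) before and (10.7, 4.5) after, so it travelled √(1.3² + 2.4²) ≈ 2.7 units.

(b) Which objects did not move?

the green cone and the yellow torus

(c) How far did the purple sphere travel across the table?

1.6

The purple sphere was near (1.3, 6.3) before and (2.9, 6.6) after, so it travelled √(1.6² + 0.3²) ≈ 1.6 units.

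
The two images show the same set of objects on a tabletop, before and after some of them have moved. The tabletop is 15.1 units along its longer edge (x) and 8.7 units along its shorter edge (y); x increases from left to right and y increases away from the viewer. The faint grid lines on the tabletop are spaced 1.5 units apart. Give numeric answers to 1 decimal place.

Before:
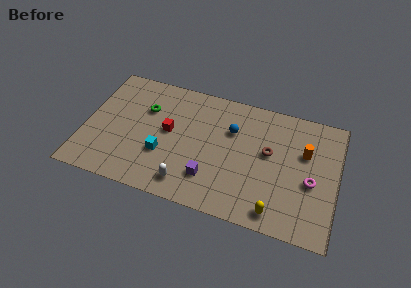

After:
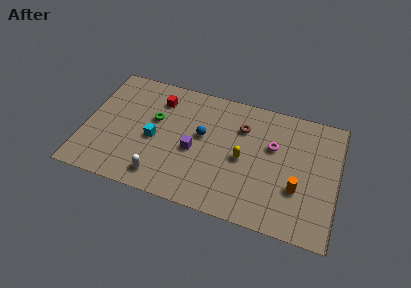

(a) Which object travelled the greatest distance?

the yellow capsule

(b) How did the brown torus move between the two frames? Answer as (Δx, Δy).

(-1.7, 1.3)

From the two frames, the brown torus sits at roughly (11.0, 5.0) before and (9.3, 6.3) after.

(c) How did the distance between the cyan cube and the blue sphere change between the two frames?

-1.9

Before: roughly 4.9 units apart; after: 3.0. That's 1.9 units closer together.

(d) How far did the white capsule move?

1.6

The white capsule moved from about (6.4, 1.4) to (4.8, 1.4), a distance of √(1.6² + 0.0²) ≈ 1.6.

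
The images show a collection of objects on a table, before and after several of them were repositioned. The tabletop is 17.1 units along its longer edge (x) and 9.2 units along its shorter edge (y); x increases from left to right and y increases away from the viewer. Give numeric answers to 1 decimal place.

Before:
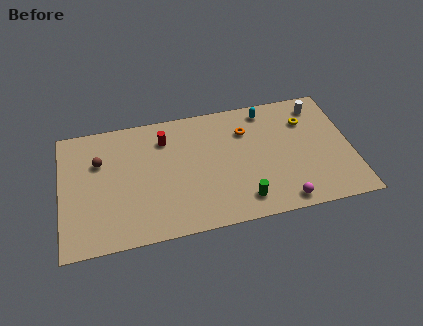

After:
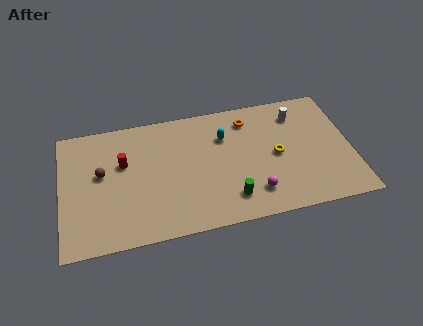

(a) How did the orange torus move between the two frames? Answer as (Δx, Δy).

(0.2, 0.8)

From the two frames, the orange torus sits at roughly (11.0, 6.7) before and (11.2, 7.5) after.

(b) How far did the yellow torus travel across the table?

2.9

The yellow torus moved from about (14.6, 6.7) to (12.7, 4.5), a distance of √(1.9² + 2.2²) ≈ 2.9.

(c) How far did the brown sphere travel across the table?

0.9

The brown sphere was near (2.3, 6.2) before and (2.4, 5.3) after, so it travelled √(0.1² + 0.9²) ≈ 0.9 units.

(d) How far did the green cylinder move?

0.8

The green cylinder moved from about (10.5, 1.6) to (9.8, 1.9), a distance of √(0.7² + 0.3²) ≈ 0.8.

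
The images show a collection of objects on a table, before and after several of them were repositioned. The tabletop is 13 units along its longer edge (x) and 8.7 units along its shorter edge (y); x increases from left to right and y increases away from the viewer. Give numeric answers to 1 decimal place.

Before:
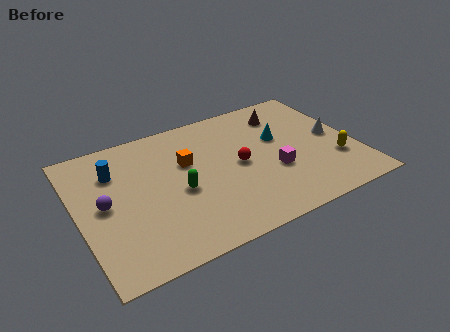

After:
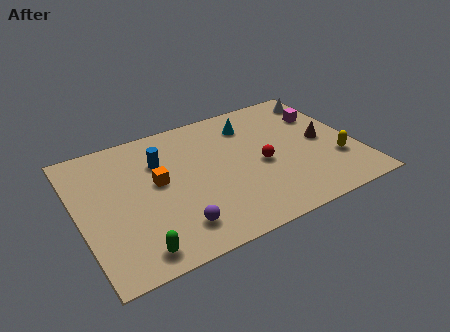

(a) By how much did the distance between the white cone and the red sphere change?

+0.4

They were about 4.6 units apart before and 5.0 after — 0.4 units further apart.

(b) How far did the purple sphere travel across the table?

4.0

The purple sphere moved from about (1.2, 4.4) to (4.1, 1.7), a distance of √(2.9² + 2.7²) ≈ 4.0.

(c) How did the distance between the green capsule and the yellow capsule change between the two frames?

+2.4

Before: roughly 7.4 units apart; after: 9.8. That's 2.4 units further apart.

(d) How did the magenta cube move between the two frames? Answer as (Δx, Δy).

(2.8, 2.9)

The magenta cube started near (9.0, 3.2) and ended near (11.8, 6.1).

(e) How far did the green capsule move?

3.6

From (4.6, 3.8) to (2.2, 1.1), the green capsule covered √(2.4² + 2.7²) ≈ 3.6 units.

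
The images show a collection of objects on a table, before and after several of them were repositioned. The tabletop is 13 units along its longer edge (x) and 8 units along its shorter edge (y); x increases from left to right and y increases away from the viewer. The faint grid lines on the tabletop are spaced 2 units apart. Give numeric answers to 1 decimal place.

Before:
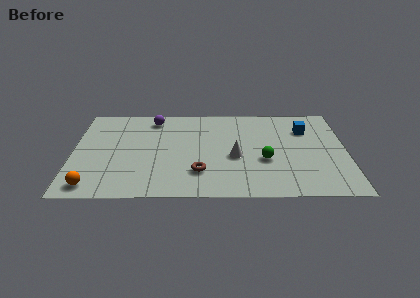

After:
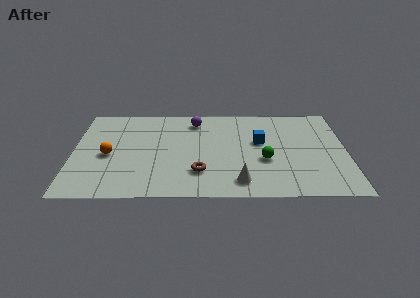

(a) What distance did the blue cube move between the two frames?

2.5

The blue cube moved from about (11.1, 5.8) to (8.9, 4.7), a distance of √(2.2² + 1.1²) ≈ 2.5.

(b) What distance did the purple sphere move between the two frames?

2.0

From (3.8, 6.8) to (5.8, 6.6), the purple sphere covered √(2.0² + 0.2²) ≈ 2.0 units.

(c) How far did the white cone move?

2.1

The white cone moved from about (7.7, 3.4) to (7.9, 1.3), a distance of √(0.2² + 2.1²) ≈ 2.1.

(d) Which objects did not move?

the brown torus and the green sphere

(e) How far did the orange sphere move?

2.7

From (1.0, 1.0) to (1.7, 3.6), the orange sphere covered √(0.7² + 2.6²) ≈ 2.7 units.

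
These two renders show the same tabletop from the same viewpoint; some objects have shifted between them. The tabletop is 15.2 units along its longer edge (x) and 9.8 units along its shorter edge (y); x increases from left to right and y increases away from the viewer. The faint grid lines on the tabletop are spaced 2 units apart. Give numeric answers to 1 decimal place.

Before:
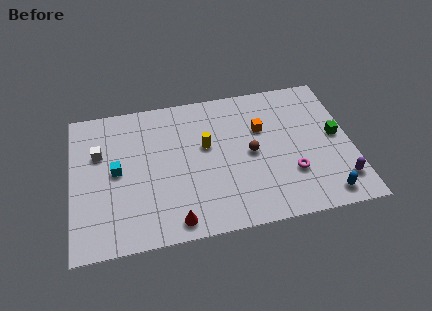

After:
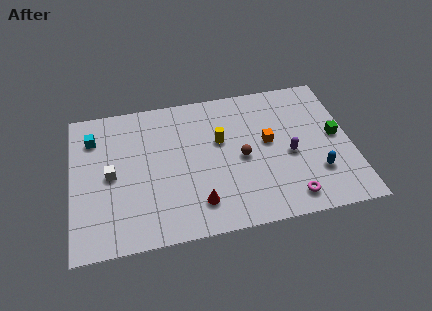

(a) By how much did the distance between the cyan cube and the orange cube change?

+1.6

Before: roughly 8.1 units apart; after: 9.7. That's 1.6 units further apart.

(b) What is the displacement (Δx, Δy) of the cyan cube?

(-1.2, 2.5)

The cyan cube started near (2.4, 5.0) and ended near (1.2, 7.5).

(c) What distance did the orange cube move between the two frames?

1.0

From (10.4, 6.4) to (10.7, 5.4), the orange cube covered √(0.3² + 1.0²) ≈ 1.0 units.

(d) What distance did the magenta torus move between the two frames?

1.6

The magenta torus moved from about (11.8, 3.0) to (11.6, 1.4), a distance of √(0.2² + 1.6²) ≈ 1.6.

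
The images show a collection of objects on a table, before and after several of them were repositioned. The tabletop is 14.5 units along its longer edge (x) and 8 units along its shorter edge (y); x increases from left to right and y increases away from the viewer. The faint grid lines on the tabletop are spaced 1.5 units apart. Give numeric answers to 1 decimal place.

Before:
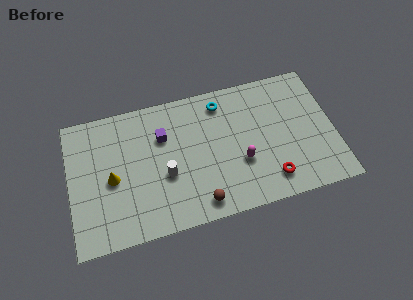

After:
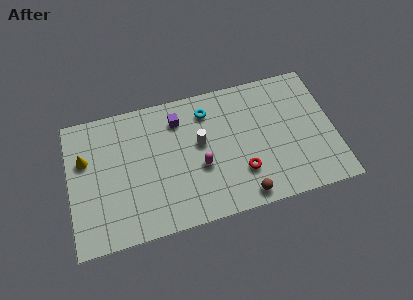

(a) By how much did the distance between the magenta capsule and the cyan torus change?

-0.6

The distance was about 3.9 in the first image and 3.3 in the second, so they moved 0.6 units closer together.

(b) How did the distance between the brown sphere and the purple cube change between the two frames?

+1.6

They were about 4.7 units apart before and 6.3 after — 1.6 units further apart.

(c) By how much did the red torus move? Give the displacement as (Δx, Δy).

(-1.5, 0.8)

The red torus started near (10.8, 1.5) and ended near (9.3, 2.3).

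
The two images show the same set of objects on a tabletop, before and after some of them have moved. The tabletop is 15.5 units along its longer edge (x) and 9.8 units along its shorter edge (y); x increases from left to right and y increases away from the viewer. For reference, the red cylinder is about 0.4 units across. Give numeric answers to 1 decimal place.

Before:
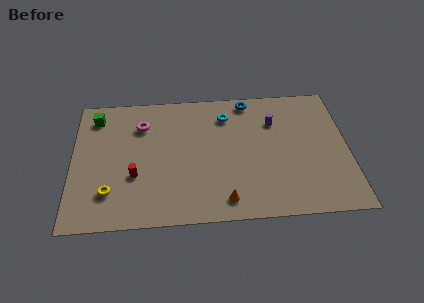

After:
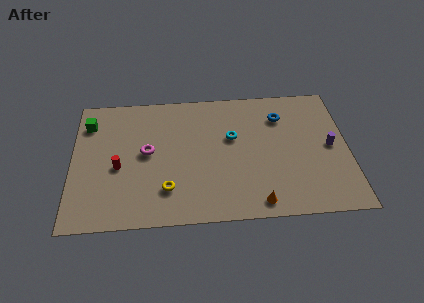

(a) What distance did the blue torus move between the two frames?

2.3

From (10.0, 8.8) to (11.8, 7.4), the blue torus covered √(1.8² + 1.4²) ≈ 2.3 units.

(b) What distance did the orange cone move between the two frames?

1.8

The orange cone was near (8.5, 1.4) before and (10.3, 1.1) after, so it travelled √(1.8² + 0.3²) ≈ 1.8 units.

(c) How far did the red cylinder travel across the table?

1.1

The red cylinder moved from about (3.5, 3.5) to (2.6, 4.2), a distance of √(0.9² + 0.7²) ≈ 1.1.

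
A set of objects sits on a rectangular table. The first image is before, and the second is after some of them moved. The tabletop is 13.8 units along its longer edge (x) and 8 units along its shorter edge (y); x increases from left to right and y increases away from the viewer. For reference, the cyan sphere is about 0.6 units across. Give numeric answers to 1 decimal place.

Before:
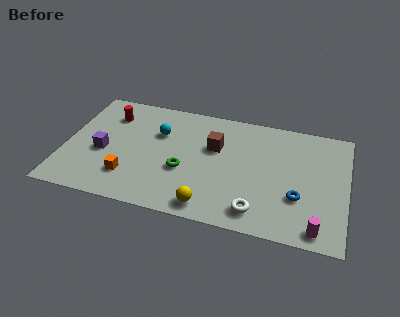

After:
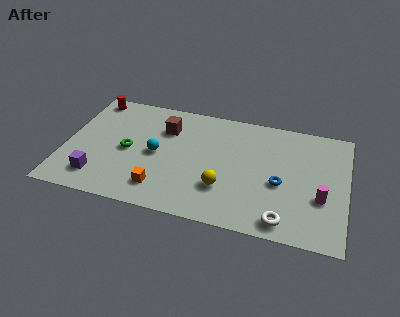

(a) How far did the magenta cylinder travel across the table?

2.0

The magenta cylinder was near (12.5, 0.9) before and (12.6, 2.9) after, so it travelled √(0.1² + 2.0²) ≈ 2.0 units.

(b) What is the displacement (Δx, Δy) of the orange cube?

(1.6, -0.4)

The orange cube started near (3.3, 2.0) and ended near (4.9, 1.6).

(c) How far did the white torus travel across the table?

1.3

The white torus was near (9.6, 1.3) before and (10.9, 1.0) after, so it travelled √(1.3² + 0.3²) ≈ 1.3 units.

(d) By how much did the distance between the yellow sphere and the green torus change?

+2.5

The distance was about 2.5 in the first image and 5.0 in the second, so they moved 2.5 units further apart.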